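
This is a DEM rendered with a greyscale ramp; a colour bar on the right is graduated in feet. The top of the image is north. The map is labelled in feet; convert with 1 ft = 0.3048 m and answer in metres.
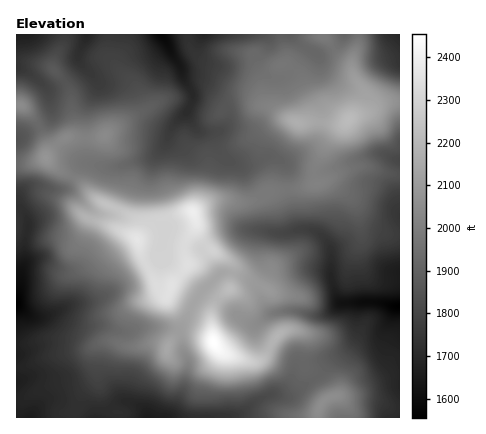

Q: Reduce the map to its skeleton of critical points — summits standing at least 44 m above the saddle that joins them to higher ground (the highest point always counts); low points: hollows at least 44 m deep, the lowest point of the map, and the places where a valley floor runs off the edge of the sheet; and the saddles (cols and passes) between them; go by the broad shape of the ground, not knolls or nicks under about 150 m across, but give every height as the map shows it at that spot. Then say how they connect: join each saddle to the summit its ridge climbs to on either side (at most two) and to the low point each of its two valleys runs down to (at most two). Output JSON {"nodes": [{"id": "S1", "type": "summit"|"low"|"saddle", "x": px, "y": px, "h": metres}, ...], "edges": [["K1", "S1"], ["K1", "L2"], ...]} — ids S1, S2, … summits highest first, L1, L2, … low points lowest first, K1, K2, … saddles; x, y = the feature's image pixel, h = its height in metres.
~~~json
{"nodes": [
{"id": "S1", "type": "summit", "x": 214, "y": 342, "h": 748},
{"id": "S2", "type": "summit", "x": 194, "y": 212, "h": 729},
{"id": "S3", "type": "summit", "x": 348, "y": 120, "h": 675},
{"id": "L1", "type": "low", "x": 16, "y": 304, "h": 474},
{"id": "L2", "type": "low", "x": 398, "y": 306, "h": 474},
{"id": "L3", "type": "low", "x": 160, "y": 34, "h": 482},
{"id": "L4", "type": "low", "x": 400, "y": 34, "h": 516},
{"id": "K1", "type": "saddle", "x": 232, "y": 274, "h": 655},
{"id": "K2", "type": "saddle", "x": 288, "y": 190, "h": 601},
{"id": "K3", "type": "saddle", "x": 334, "y": 48, "h": 598},
{"id": "K4", "type": "saddle", "x": 316, "y": 378, "h": 581}],
"edges": [["K1", "S1"], ["K1", "S2"], ["K1", "L1"], ["K1", "L2"], ["K2", "S2"], ["K2", "S3"], ["K2", "L2"], ["K2", "L3"], ["K3", "S3"], ["K3", "L3"], ["K3", "L4"], ["K4", "S1"], ["K4", "L1"], ["K4", "L2"]]}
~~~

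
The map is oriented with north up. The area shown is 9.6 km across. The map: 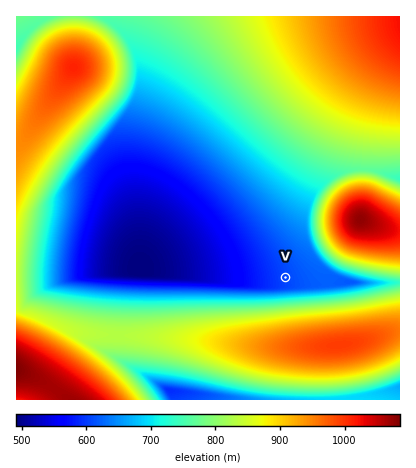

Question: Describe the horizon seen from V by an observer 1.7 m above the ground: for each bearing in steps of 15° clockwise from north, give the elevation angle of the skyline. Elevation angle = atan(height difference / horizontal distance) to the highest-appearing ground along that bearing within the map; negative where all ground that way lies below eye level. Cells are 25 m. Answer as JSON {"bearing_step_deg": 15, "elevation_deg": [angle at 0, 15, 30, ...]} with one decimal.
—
{"bearing_step_deg": 15, "elevation_deg": [2.9, 3.5, 7.7, 11.9, 12.1, 8.7, 3.4, 5.8, 9.0, 11.8, 13.8, 14.8, 14.9, 13.9, 12.0, 9.5, 6.4, 3.7, 2.0, 2.3, 2.7, 3.1, 1.2, 1.9]}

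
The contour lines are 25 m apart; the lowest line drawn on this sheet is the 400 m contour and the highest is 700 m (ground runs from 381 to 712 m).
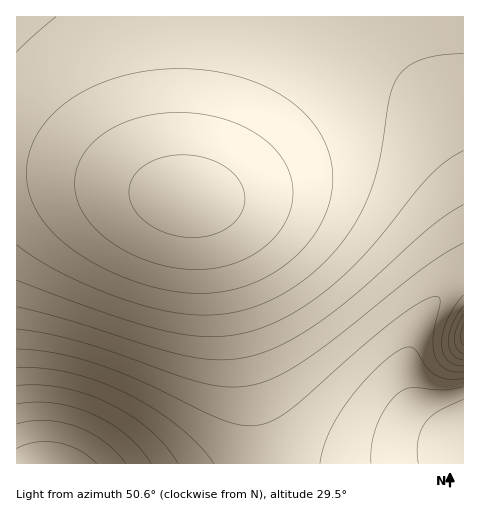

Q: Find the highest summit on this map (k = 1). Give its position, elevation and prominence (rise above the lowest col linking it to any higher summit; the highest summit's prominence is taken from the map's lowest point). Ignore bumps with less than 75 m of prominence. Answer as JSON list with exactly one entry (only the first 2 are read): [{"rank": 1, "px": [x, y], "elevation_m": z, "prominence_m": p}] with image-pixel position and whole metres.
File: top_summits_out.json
[{"rank": 1, "px": [188, 197], "elevation_m": 712, "prominence_m": 331}]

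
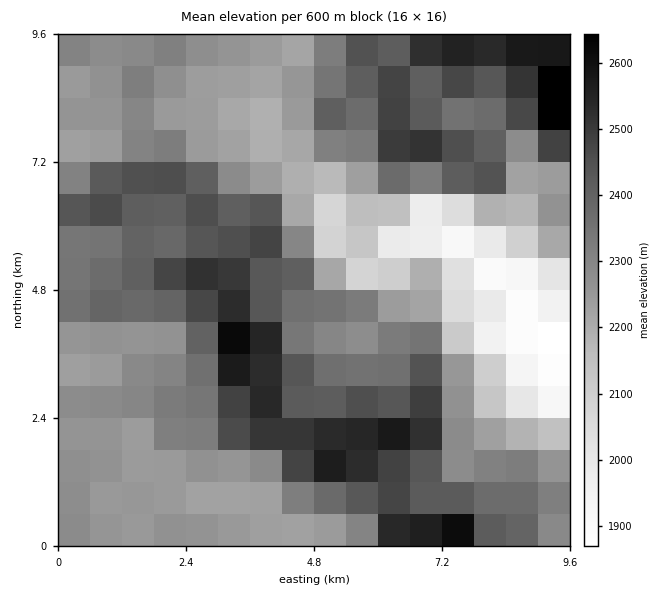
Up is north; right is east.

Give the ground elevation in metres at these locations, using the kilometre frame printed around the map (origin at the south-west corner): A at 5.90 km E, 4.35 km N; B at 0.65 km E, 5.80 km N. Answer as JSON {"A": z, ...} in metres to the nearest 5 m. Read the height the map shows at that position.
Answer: {"A": 2360, "B": 2350}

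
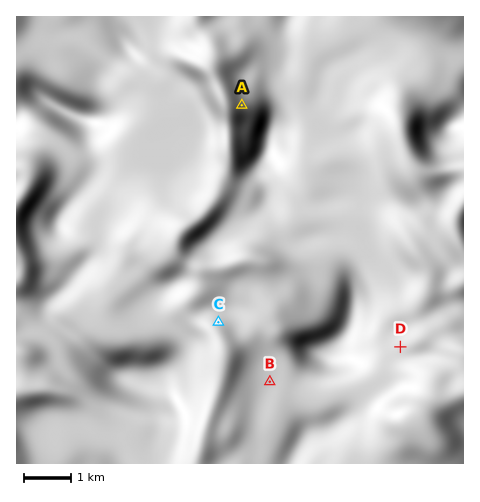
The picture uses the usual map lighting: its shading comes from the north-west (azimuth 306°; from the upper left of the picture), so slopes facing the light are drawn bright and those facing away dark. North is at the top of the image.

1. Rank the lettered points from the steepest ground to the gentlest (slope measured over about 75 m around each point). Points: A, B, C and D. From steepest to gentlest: A C D B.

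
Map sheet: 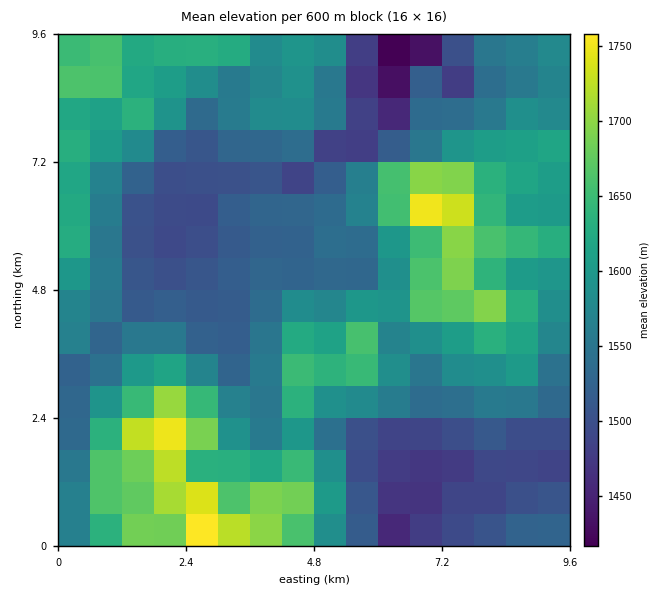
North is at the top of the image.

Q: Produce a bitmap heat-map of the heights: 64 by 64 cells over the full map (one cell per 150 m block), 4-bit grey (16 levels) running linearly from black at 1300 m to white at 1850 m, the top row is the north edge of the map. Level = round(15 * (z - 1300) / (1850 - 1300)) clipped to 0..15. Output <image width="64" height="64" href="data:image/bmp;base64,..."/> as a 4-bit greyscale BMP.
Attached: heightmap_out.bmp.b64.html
<image width="64" height="64" href="data:image/bmp;base64,Qk12CAAAAAAAAHYAAAAoAAAAQAAAAEAAAAABAAQAAAAAAAAIAAATCwAAEwsAABAAAAAAAAAAAAAAABEREQAiIiIAMzMzAERERABVVVUAZmZmAHd3dwCIiIgAmZmZAKqqqgC7u7sAzMzMAN3d3QDu7u4A////AHd4iIm7uqqqvMzMu6qqu6mHZmZlVURVVVVVVnd2ZmZmd3iZmru6qqvN3MzLu6qqmIh3dlVURFVVVVVVZ3ZmZmZ3iImru6qqvM3dzMy7u6mZmHiGVURERVVVVVVWdmZmZnd4iauqqqq83e3Lq8zMuqqYiHZlVURFVVVVVVZmZmZmd3iau6qqq7zd3cuqvMuqqZiIdmVVREVVVVVVVWZnZmZ3eKu6qqqrvN3cu6mry7qpmYd2ZVVURFVVVVVVVmZlZnd4qqqqqru83LuqmZq7y7uphmZVVVVUVVVVVVVVVVVmd3iZmau7u7zLqqmImau7u7l2ZVVVVVVFVVVVVVVVVVZnd4iZmru7zKmZqpiJqqqqqHZVVVVVVVRVVVVVVVVVVWd4qZqqqrvMqZmamImqqZqphmZVVVVVVVVVVVVVVVVVZnm7qquqvNupiJqoiJmZmqh2ZlVVVVVVVVVVVVVVVVVmeKzLu7u83KmYmamIiIial2ZlVVVVVVVVVVVVVVVVVWZ3isy7u7zcupiJmYd4iJmHZlVVVVVVVVVVZmVVVVVVZmd5rMzMzNzMqYiId3eImHZmVVVVVVVVVVVmZVVVVVVmZ3iazMzMzcy5h3d3d3iId2ZVVVVVVVVVZmZlVVVVVWZmeImrzMzMy7mId3Z3eIiHZmZmZlVWZmZmZmZmZmZmZmZ4iaqrvMzLqYh3Z3eJmZd3d2d3Zmd2ZmZ3ZmZnd2ZmZniZmqq8y7qZh3d3d4mqh3h3d4d3d2Z3Znd3dmd3ZmZneJmZmru6qZiHd3d4iamIiIiIh3d2Z3dnd3eHd3dmZmZ3iImau7qZmHd3dniaqpiIiZiId2Z3d3d3eIh3d2ZmZmeIeImrqYmHd2d3eJu6qYiZmYh3dneId3d3iId3ZmZmZ3d4iamYiId2ZmZ4mqqpmZmpmId2d4iHh4iIiIdmZmZmd3iZmId4dmZmZniZmqqZqqqYh3Z3iIiIiJmId3Z2ZmZmeJmHd3dmZmZmeJmJmqqqqph3d3iIiIiJqYh3d3d2ZmZ4mId3dmZmZmZ5qYiJqqqpmHd3iIiIiJqph4iHd3dmZmeId3d2ZmZmZnipiIiau6mYd3iIiIiJmqmIiIeId3ZmZnd3d2ZmZmZmeJqYiImrqYd3eIiIiJmaqYiId4iHd3ZmZ3d2ZmZmZmZ3mqmHiZqYh3eIiIiZmaqpiId3iIh3d2ZmZ2ZmZmZmZneJmpiImal3d5mZmZmqq6mYd4iHd3d3ZmZmZmZmZmZmd4iJmHeImYeImqqqq7u7uph3iHd3d3ZmZmZmZmZmZmZ3d3eId3eJiJmru7u7u7u6mHiId3iHZmZmZmZmZmZmZmd3d3dmZ3iIiaq7u6q7u6mHiIh3iIdmZmZmZmZmZmZmZmZmZmZmd3d5qrvLqqqqqYeIiIiIh3ZmZlVWZmZmZmZmZmZmZmZneIiqq8upmZqoiIiIiIiHdmZmVVZmZmZmZmZmZmZmZmZ4iJqqvKmZmZiIiIiZmIh2ZmVVVVVmZmZmZmZmZ3dmZniZmZq8upmImYiIiJmIiHZmVVVVVVVmZmZmZmZnd2ZmeImZmry6mZmaqZmImYiHdmVVVVVVVWZmZmZmZmZ3dmZ4mZmavKmZmqqqqZmqmHd2ZVVVVVVmZmZmZmZmZnd2dniamaq7qqu6mZmqmaqph2ZlVVVVVWZmZmZmZmZmd3d3d5qqq8yru7qZmZmZmamHdmVVVVVVZmZmZmZmZmZ3d3eImau7zMy6qZmIiImZmYd2ZVVVVVVWZmZmZmZmZnd3d4mrvM3cuqmZmIiIiJmZh3ZmVVVVVVZmZmZmZmZmd3iImrzN3ty6mZmIiIiIiZmHdmZlVVVVVWZmZmZmZmZ3eIiavd3d3MupmYiIiIiJmYd2ZmVVVVVVVmZmZmZmZnZ3iJrNzMzLu6mZiIiIiJmZh3dmZlVVVmVVVmZlREVndmd5qrzMy7uqqZiIiImImZmHd3ZmZVVWZmVVZlRVVFZmZ4mZqqq7u7qpmZmZmYiZmYh4d2ZmVVZmZlVVRWZURlZ3d3iIiZqruqmZmZmZiJmZmIiHdmZlVmZmZVVmdmVERnZmZ3d4iJqZmZmZmZmYmZmZiXiHZmZWZmZmZmd3ZlRFVVZmdmeIiYiJmZiJmZiqmYiYeJh2ZmZmZ3Znd3d3ZUQzRVZmZneIeIiIiIiZmJmYiIiImHZmZmZnd2d3d3d2ZlQ0RWVmZ3d3d4iIiImYmZiIiImZh3ZmZmd3d3d3d3dnZTM1VWZnd3Z3eIiIiIiZmZmImamId2ZmZ3d3h3d4d3dmUzRWZmd3dmeIiIiId5mZmZiaqpmHd2Z3eIiIiIiIdmZUM1Zmd3dmZ4iHiIiHmZmZmJqZmZmHd3eIiIiIiIh2ZlQjVmZ3dlVmd3d3d3eaqZqpmpiJiIh2d3iIiIiIiHZmVCJVZndlREVVVmZnd6qpqqmpiIiId3d3d3d4iIiIdlVUI0VmdlNFZnd3d3iIu6mqqqmIiJiJh3d3d3eIiIdlRFUyRWZlNFd3eIiIiIi7mrqqmIiJmYmYh3d3d3iIh2VUMyJWZmQ1Z3d4iHd4iLqau6mYiZmYiZqYh3d3d4iHZlUyI1ZlQ1Znd3h3d4iIqZq7qYiZqZiZmqqYh3d4iJh2ZUMjVVQ0ZmZ3d3d3iIipmaqZmZqZmZmZqqmIiIiJqXdmVSJEMjVVVmZ3d3eIiJmZqpmZqpmamZmZmZiIiJqoh3ZlMSIiNFRFZ3d3d3d3"/>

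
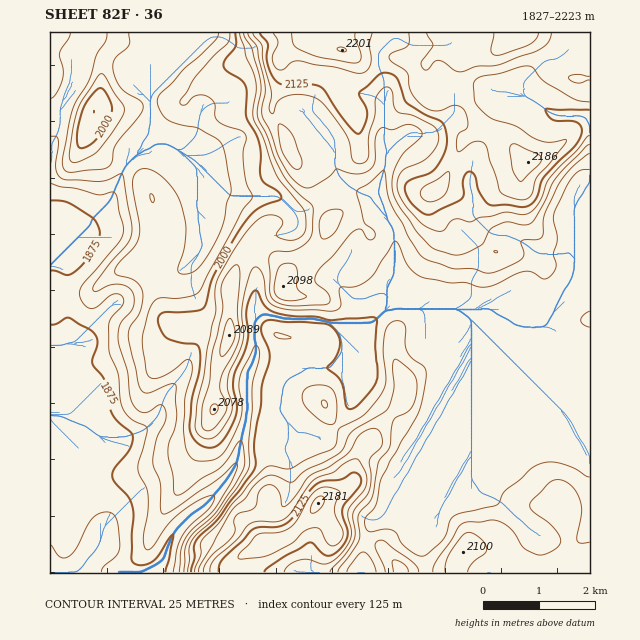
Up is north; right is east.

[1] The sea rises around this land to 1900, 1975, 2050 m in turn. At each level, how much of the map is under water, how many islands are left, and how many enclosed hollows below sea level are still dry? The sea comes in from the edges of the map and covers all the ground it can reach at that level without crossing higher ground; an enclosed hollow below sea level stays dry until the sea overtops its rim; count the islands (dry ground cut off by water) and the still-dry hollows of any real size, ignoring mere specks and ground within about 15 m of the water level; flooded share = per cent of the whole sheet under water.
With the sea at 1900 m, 10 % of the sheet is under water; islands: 0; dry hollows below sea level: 0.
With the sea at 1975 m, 28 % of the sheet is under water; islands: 1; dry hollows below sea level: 0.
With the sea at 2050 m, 68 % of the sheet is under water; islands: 1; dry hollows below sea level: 0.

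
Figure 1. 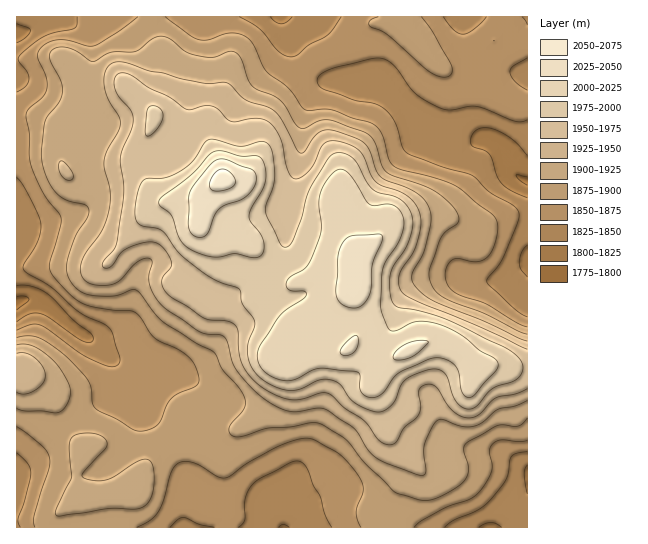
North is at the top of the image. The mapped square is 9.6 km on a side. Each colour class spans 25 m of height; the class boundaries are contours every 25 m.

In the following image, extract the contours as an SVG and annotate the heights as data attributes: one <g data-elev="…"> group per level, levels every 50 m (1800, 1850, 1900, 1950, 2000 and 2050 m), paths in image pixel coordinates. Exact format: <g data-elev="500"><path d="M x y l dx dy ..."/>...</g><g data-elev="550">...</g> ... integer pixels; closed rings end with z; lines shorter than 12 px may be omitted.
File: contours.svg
<g data-elev="1800"><path d="M17 297l8-1 4 3-12 11"/><path d="M527 185l-7-4-4-6 2 0 9 2"/></g><g data-elev="1850"><path d="M170 527l8-8 5-2 16 7 15 3"/><path d="M238 527l6-6 1-22 3-8 4-6 10-8 28-14 7-2 5 1 5 7 6 16 7 12 5 18 7 12"/><path d="M445 527l8-6 22-10 12-8 19-23 5-23 6-4 10-1"/><path d="M17 453l11 10 3 10-6 28-7 17 0 5 2 4"/><path d="M527 317l-13-8-27-27 1-4 14-18 13-30 4-13-2-8-7-6-20-11-19-17-29-8-35-14-5-7-7-24-10-13-10-5-20-4-30-10-6-4-2-7 5-6 12-5 37-9 11-1 7 3 5 5 22 28 23 14 11 2 19-4 8 0 37 15 7 1 6-2"/><path d="M17 177l5 7 8 14 8 17 3 10-3 16-14 22 0 7 27 17 30 26 28 14 4 7 7 23 0 5-3 4-6 1-18-7-14-7-30-23-10-5-9 0-13 5"/><path d="M527 90l-13-9-4-10 3-5 14-8"/><path d="M77 17l0 8-3 4-19 3-10 4-11 7-14 12-2 6 9 11 2 7-3 7-9 6"/><path d="M341 17l-14 18-18 10-12 10-6 2-5-1-7-4-20-23-20-12"/><path d="M486 17l-12 12-11 5-9-4-11-13"/></g><g data-elev="1900"><path d="M56 515l5 1 48-7 25 0 9-2 6-6 4-11 1-16-3-12-4-3-6 1-27 17-8 3-9 1-11-2-4-2 0-3 23-25 2-7-4-5-8-3-10-1-10 2-4 4-2 6 2 33-14 30-2 5z"/><path d="M17 409l8 2 33 2 4-2 4-5 5-13-1-7-5-9-7-11-7-8-18-12-8-2-8 1"/><path d="M527 334l-9-3-35-18-36-14-8-5-6-7-3-8-1-8 10-30 6-8 11-8 3-4-2-8-8-11-10-8-10-6-42-15-5-7-8-25-8-8-39-13-9 1-13 7-7-1-17-26-8-6-16-6-6-4-4-7-6-19-6-7-6 0-16 5-16-2-12-4-16-13-8-2-9 3-15 12-26 1-17 9-4 0-15-10-9-4-9 1-7 5 0 6 11 22 2 10-4 11-11 13-3 7-4 29 2 15 6 16 8 12 10 6 18 5 4 5-1 7-12 17-7 21-3 12 3 11 9 12 12 5 23 1 18-6 6 0 18 24 8 8 32 21 19 9 8 17 17 18 6 12 0 6-2 5-14 17 0 4 3 4 9 2 26-9 23-1 21-4 8 0 27 17 19 23 29 29 23 7 9 2 8-2 11-5 14-8 6-7 4-10-5-20 4-7 29-16 5-1 16 1 4-2 5-6"/></g><g data-elev="1950"><path d="M527 349l-49-23-59-24-17-10-3-7 0-8 2-7 11-16 4-9 5-19-1-13-5-10-8-8-9-4-16-5-7-5-5-7-7-19-8-7-17-7-12 1-5 5-7 16-5 8-8 7-7 1-4-4-3-6-7-32-6-10-7-6-12-3-24 3-5-3-9-9-7-3-23 4-18-13-21-10-18-12-9-2-6 4-1 6 2 8 4 7 11 12 2 11-2 9-10 27 3 36-7 48-3 9-11 12 0 5 4 1 4-2 10-13 10-7 18-4 10 2 8 9 5 10-1 4-9 12 0 6 3 6 6 6 32 21 7 2 17 1 8 4 3 6 1 19 2 12 6 11 10 10 16 11 17 6 12-1 20-6 7 1 16 14 19 13 14 18 8 5 5 1 4-2 10-16 13-11 3-9-2-16 2-4 4-2 5-1 5 2 17 24 9 6 8 2 10-4 17-16 19-4 12-5"/></g><g data-elev="2000"><path d="M367 397l7 1 7-3 13-18 7-6 28-12 8-1 10 2 8 6 4 7 3 19 4 5 4 0 5-3 20-23 3-6-3-6-16-9-15-13-25-13-10-2-11-1-8 2-15 8-4 0-2-2-8-22 1-33 3-12 16-25 3-11-1-9-4-7-6-5-7-1-12 2-5-2-19-29-5-5-6-1-5 3-5 6-9 15-1 12 2 25-10 29-6 10-15 8-3 5-1 4 3 4 16 1 1 4-3 4-18 12-7 7-18 28-3 12 3 8 6 7 8 5 9 2 12-1 16-8 8-3 38 4 3 3 0 15 3 4z"/><path d="M211 257l8 0 16-3 20 4 4-1 4-4 1-7-1-8-12-16-2-5 2-8 11-19 4-9-1-15-3-7-3-2-18-1-19-5-8 1-5 3-18 20-27 20-5 6 1 5 9 6 3 5 6 18 5 9 11 7z"/></g><g data-elev="2050"><path d="M212 190l9 1 11-4 3-4-1-6-8-7-4-1-4 1-5 5-3 7 0 5z"/></g>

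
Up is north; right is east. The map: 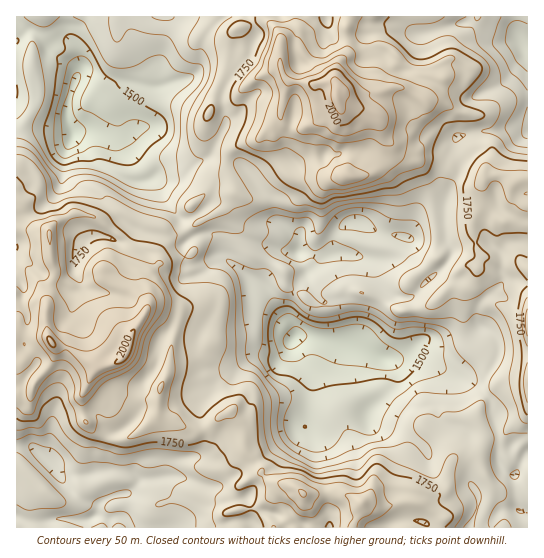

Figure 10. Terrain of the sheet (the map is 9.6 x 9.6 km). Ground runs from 1360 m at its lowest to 2080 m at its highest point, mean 1690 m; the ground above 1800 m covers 19.2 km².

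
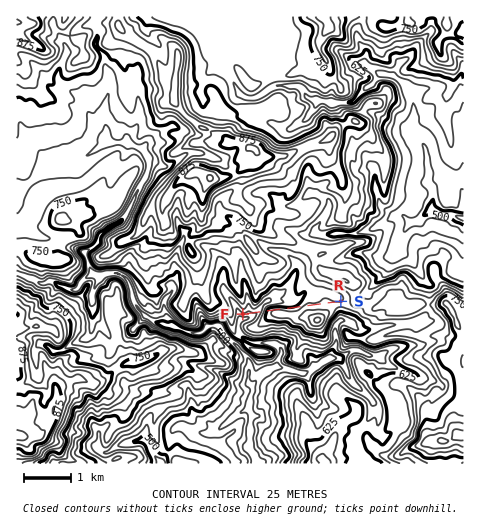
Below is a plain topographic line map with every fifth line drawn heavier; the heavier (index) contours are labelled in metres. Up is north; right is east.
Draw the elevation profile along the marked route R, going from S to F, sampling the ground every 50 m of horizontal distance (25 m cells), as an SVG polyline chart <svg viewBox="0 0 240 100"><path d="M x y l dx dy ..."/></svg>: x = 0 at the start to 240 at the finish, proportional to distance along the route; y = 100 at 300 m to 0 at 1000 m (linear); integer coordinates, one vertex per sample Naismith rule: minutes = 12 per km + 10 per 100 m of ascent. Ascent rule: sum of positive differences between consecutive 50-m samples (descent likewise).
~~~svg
<svg viewBox="0 0 240 100"><path d="M0 50l6 0 5 0 6 0 6-1 5 0 6 0 6 0 5 0 6 0 6 0 5 0 6 0 6 0 5 0 6 0 6 1 5 1 6 1 6 1 5 0 6 0 6 0 5 0 6-1 6-1 5 0 6-1 6 0 5 0 6 1 6 1 5 2 6 2 6 4 5 2 6 2 6 0 5 0 6 1 6 1 5-1 6 0 2 0"/></svg>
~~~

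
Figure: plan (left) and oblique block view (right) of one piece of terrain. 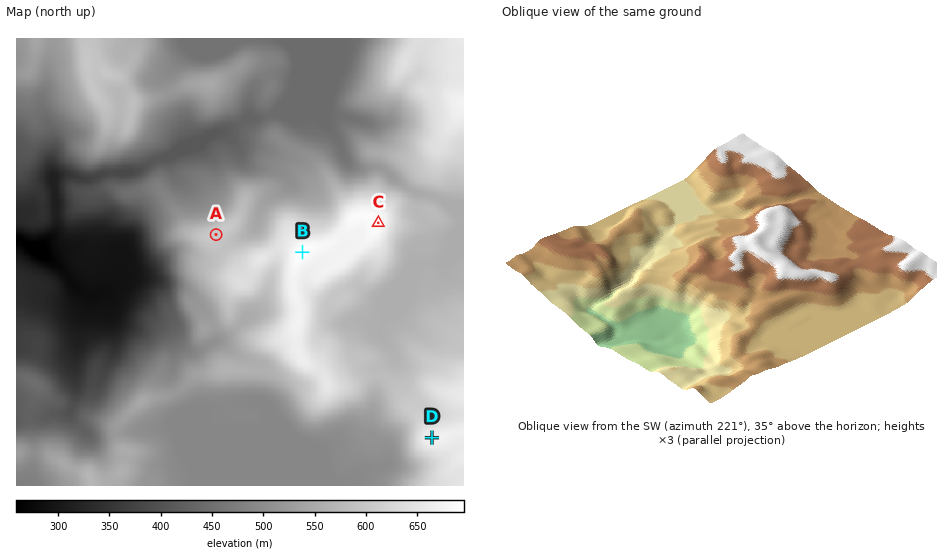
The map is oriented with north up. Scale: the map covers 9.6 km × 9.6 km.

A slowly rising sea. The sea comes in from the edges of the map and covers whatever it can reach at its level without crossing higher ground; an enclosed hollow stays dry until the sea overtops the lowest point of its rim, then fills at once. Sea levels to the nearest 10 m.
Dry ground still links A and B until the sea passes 590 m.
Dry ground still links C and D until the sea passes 580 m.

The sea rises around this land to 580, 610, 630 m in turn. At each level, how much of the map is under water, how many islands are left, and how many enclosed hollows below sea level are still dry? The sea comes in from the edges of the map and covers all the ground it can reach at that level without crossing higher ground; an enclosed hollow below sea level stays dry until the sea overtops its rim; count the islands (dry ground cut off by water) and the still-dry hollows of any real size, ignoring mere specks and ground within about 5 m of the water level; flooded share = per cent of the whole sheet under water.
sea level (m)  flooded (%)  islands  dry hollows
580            77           1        0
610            86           1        0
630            90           1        0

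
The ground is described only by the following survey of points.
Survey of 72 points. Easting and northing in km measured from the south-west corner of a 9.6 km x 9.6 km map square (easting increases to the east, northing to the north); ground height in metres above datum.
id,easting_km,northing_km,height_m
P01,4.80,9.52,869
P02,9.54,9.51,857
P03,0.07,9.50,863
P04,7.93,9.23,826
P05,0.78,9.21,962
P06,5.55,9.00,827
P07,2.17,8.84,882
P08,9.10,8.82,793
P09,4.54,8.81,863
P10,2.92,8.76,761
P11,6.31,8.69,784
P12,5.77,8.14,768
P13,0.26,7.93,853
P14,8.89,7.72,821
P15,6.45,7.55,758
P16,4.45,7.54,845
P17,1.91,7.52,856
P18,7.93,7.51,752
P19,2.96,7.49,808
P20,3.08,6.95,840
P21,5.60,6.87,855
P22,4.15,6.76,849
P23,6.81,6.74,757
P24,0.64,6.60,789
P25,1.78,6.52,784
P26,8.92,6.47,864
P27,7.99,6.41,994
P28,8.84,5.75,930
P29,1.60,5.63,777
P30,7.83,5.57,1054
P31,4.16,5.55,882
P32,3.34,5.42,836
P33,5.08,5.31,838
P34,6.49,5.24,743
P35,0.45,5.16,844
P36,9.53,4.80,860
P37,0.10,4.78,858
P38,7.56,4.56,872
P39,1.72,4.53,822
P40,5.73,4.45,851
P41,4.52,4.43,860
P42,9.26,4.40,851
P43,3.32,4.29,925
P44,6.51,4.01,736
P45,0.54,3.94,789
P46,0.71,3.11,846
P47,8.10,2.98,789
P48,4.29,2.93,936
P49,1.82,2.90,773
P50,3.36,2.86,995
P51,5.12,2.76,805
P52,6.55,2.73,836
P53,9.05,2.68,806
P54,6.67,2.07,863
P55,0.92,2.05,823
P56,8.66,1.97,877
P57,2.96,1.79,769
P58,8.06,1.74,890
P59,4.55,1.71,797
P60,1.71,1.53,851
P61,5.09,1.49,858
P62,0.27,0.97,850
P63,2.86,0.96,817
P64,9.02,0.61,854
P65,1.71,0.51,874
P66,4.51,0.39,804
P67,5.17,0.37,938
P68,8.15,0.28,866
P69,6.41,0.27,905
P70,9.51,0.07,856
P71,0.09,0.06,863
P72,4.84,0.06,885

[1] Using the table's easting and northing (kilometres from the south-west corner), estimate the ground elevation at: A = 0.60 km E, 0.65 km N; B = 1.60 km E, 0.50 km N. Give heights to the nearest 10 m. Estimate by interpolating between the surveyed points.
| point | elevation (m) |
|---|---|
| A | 890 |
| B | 880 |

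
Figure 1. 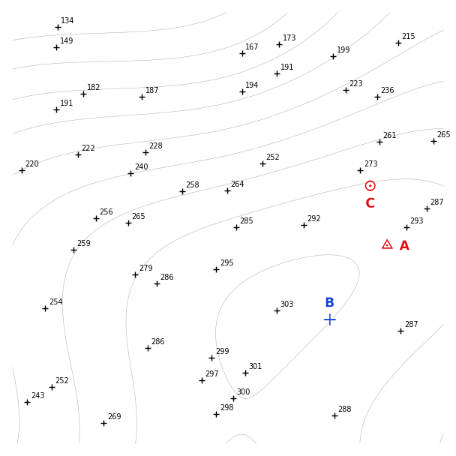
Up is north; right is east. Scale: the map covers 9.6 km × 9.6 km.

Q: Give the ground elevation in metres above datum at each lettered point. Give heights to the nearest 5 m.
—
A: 295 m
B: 300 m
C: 280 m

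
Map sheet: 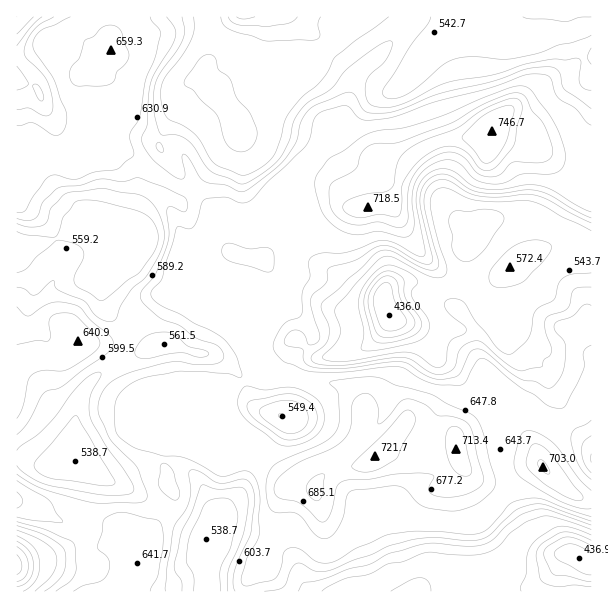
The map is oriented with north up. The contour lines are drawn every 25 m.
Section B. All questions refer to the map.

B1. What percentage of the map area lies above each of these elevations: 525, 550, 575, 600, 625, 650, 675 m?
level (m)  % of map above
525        96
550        77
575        65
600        54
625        41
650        14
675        8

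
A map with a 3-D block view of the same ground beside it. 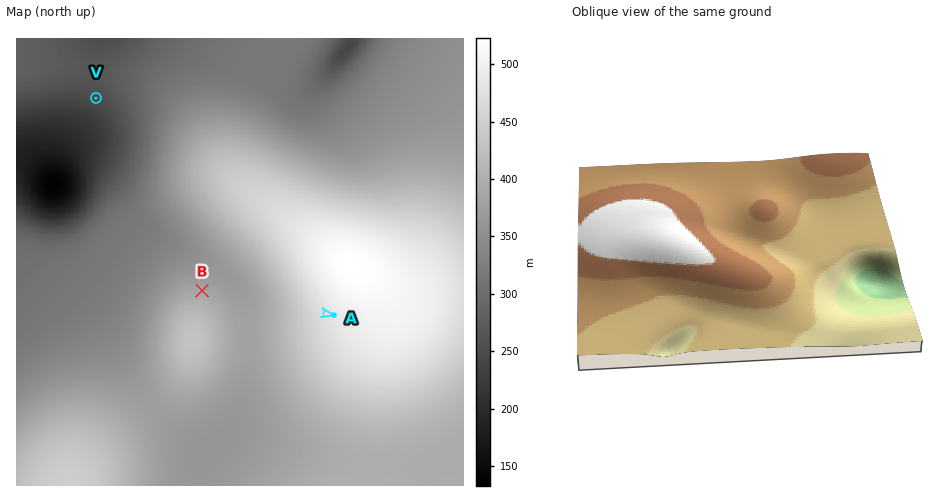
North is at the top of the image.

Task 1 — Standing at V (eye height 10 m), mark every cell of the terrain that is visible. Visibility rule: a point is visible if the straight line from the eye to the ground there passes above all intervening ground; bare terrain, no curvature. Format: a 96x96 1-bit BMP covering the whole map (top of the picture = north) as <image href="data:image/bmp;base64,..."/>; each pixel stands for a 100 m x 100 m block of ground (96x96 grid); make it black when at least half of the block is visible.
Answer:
<image width="96" height="96" href="data:image/bmp;base64,Qk2+BAAAAAAAAD4AAAAoAAAAYAAAAGAAAAABAAEAAAAAAIAEAAATCwAAEwsAAAIAAAAAAAAA////AAAAAAAAAAAAAAAAAAAAAAAAAAAAAAAAAAAAAAAAAAAAAAAAAAAAAAAAAAAAAAAAAAAAAAAAAAAAAAAAAAAAAAD/AAAAAAAAAAAAAAD//4AAAAAAAAAAAAD///AAAAAAAAAAAAD///wAAAAAAAAAAAD///4AAAAAAAAAAAD///8AAAAAAAAAAAD///8AAAAAAAAAAAD///8AAAAAAAAAAAD///4AAAAAAAAAAAD///4AAAAAAAAAAAD///4AAAAAAAAAAAD///wAAAAAAAAAAAD///wAAAAAAAAAAAD///gAAAAAAAAAAAB///gAAAAAAAAAAAA///AAAAAAAAAAAAAf/+AAAAAAAAAAAAAP/8AAAAAAAAAAAAAD/4AAAAAAAAAAAAAA/AAAAAAAAAAAAAAAAAAAAAAAAAAAAAAAAAAAAAAAAAAAAAAAAAAAAAAAAAAAAAAAAAAAAAAAAAAAAAAAAAAGAAAAAAAAAAAAAAAHgAAAAAAAAAAAAAAH4AAAAAAAAAAAAAAH8AAAAAAAAAAAAAAH+AAAAAAAAAAAAAAH/AAAAAAAAAAAAAAH/gAAAAAAAAAAAAAH/wAAAAAAAAAAAAAH/wAAAAAAAAAAAAAH/4AAAAAAAAAAAAAD/4AAAAAAAAAAAAAD/wAAAAAAAAAAAAAD/gAAAAAAAAAAAAAB/AAAAAAAAAAAAAAA+AAAAAAAAAAAAAAAAAAAAAAAAAAAAAAAAAAAAAAAAAAAAAAAAAAAAAAAAAAAAAAAAAAAAAAAAAAH8AAAAAAAAAAAAAA//AAAAAAAAAAAAAB//wAAAAAAAAAAAAD//4AAAAAAAAAAAAD//8AAAAAAAAAAAAD//8AAAAAAAAAAAAD//+AAAAAAAAAAAAD///AAAAAAAAAAAAD///wAAAAAAAAAAAD///8AAAAAAAAAAAD///+AAAAAAAAAAAD////AAAAAAAAAAAD////wAAAAAAAAAAD////4AAAAAAAAAAD////+AAAAAAAAAAD/D///gAAAAAAAAAD+B///4AAAAAAAAAD8A///+AAAAAAAAAD8A////gAAAAAAAAD8A////wAAAAAAAAD+A////4AAAAAAAAD+A////4AAAAAAAAD/B////8AAAAAAAAD/j////8AAAAAAAAD//////8AAAAAAAAD//////8AAAAAAAAD//////4AAAAAAAAD//////4AAAAAAAAD//////wAAAAAAAAD//////gAAAAAAAAD//////gAAAAAAAAD//////AAAAAAAAAD/////+AAAAAAAAAD/////4AAAAAAAAAD/////wAAAAAAAAAD/////AAAAAAAAAAD////+AAAAAAAAAAD////4AAAAAAAAAAD////gAAAAAAAAAAD///8AAAAAAAAAAAD//wAAAAAAAAAAAAAf+AAAAAAAAAAAAAAAAAAAAAAAAAAAAAAAAAAAAAAAAAAAAAAAAAAAAAAAAAAAAAAAAAAAAAAAAAAAAAAAAAAAAAAAAAAAAAAAAAAAAAAAAAAAAAA="/>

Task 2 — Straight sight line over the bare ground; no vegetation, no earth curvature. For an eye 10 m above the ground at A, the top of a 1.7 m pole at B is visible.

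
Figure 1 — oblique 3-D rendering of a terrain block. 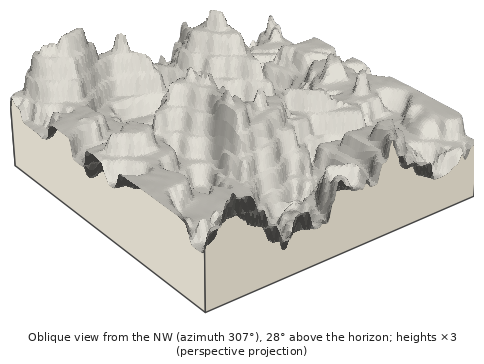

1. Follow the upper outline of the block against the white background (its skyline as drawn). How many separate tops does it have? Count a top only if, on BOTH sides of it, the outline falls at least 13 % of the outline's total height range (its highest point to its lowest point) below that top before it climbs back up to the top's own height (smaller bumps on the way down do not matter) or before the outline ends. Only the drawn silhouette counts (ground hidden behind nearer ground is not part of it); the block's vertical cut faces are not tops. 4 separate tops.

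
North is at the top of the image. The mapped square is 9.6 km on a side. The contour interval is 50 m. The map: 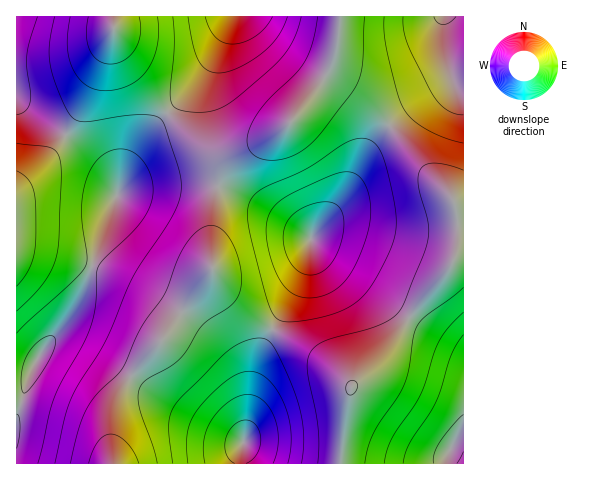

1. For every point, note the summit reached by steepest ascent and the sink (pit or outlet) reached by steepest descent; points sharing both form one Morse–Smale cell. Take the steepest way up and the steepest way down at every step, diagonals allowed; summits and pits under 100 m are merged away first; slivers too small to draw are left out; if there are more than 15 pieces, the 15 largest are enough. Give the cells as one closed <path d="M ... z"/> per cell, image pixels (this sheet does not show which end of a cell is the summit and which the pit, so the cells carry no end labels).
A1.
<path d="M327 73l-16 24-28 33-45 26-13 13-7 18-5 26-2 30 1 27 5 13 17 20 29 21 63 37 10 9 15 17 28-25 39-57 32-38 7-17 1-28-2-15-5-11-30-31-31-39-19-19-43-30z"/><path d="M167 113l-20 21-14 20-9 17-42 121-10 20-27 35-13 21-16 48 1 48 95 0 0-46 10-28 16-23 24-26 50-70 0-48 5-31 4-16 13-16 26-16-26 7-20-1-21-13z"/><path d="M113 16l-97 1 1 398 19-54 29-39 17-30 42-121 14-26 29-32-31-35-14-21-8-19z"/><path d="M213 270l-51 71-24 26-16 23-10 28-2 24 3 21 227 1 11-73-1-8-24-22-85-52-20-19z"/><path d="M463 252l-7 3-8 16-30 34-39 57-28 26-7 40-3 36 104 0 11-25 8-4z"/><path d="M340 16l-105 0-30 57-37 40 25 24 13 10 11 4 22-1 37-15 18-16 35-48 9-28z"/><path d="M444 16l-103 0-4 33-9 27 43 31 19 19 40 49 21 21 5 12 3 3 4 0 1-127-8-2-7-13-6-29z"/><path d="M234 16l-119 0-1 22 8 19 11 17 34 39 17-16 21-24z"/><path d="M463 16l-18 0-2 2 0 22 3 20 6 18 7 6 5-1z"/><path d="M463 436l-5 1-4 5-8 14 0 8 18-1z"/><path d="M456 208l2 14-2 32 8-3 0-40z"/>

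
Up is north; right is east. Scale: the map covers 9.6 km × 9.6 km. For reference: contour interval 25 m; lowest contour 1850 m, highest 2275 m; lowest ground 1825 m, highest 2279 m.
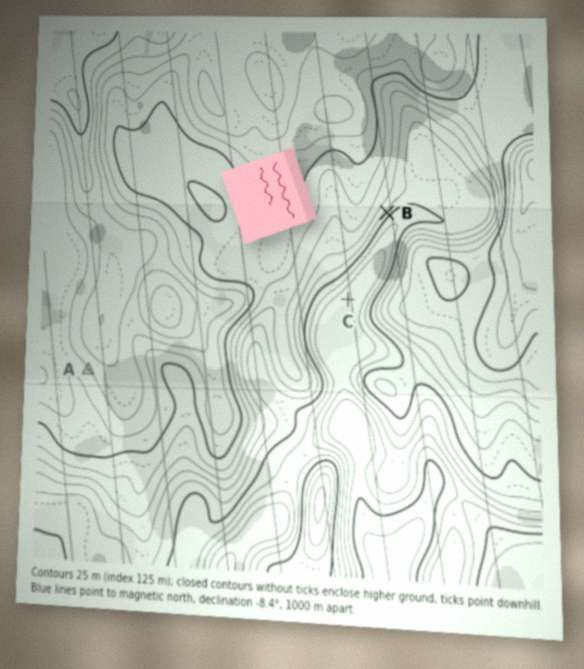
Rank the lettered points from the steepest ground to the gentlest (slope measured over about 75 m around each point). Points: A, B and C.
B A C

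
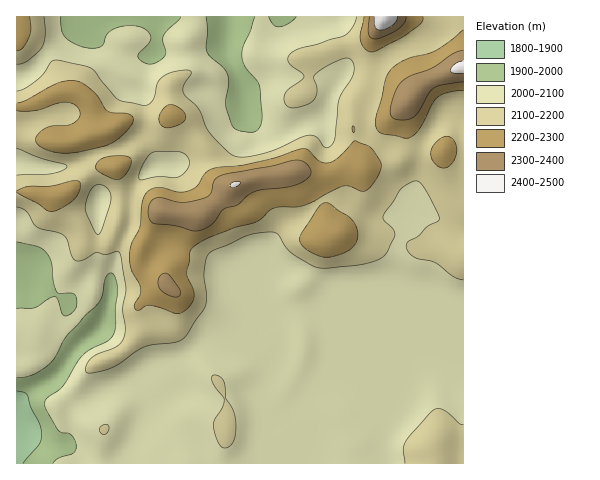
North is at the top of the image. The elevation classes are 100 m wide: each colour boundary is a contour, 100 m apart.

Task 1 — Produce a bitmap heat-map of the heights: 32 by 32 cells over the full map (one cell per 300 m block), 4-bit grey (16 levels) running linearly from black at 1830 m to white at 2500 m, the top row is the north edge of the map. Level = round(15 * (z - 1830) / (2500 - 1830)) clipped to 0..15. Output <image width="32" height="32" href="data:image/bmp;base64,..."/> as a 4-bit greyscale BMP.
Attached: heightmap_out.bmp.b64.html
<image width="32" height="32" href="data:image/bmp;base64,Qk12AgAAAAAAAHYAAAAoAAAAIAAAACAAAAABAAQAAAAAAAACAAATCwAAEwsAABAAAAAAAAAAAAAAABEREQAiIiIAMzMzAERERABVVVUAZmZmAHd3dwCIiIgAmZmZAKqqqgC7u7sAzMzMAN3d3QDu7u4A////ABI0RVVVVmZlVVVVVVVWeIcRNEVlVVVmZlVVVVVVVniHATRWZVVVVmZVVVVVVVVndgJEVWVUVVZmVVVVVVVVVmYTRVVVREVVZlVVVVVVVVVlIjRVREREVWZVVVVVVVVVVUQzVlVERVZlVVVVVVVVVVVEQ0Z2VEVVVVVVVVVVVVVVRUMzVnZmVVVVVVVVVVVVVVVEMjV4d2VVVVVVVVVVVVVEREMliIh2VVVVVVVVVVVVRERENYiahlVVVVVVVVVVVTNERTWJu5ZVVVVVVVVVVVUzRVVFiaqGVVVVVVVVVVVmM0VmVpmZhlVVVWd3dmZmZ0RWdneZiYdmVVaJqYdmZndFZnZ3iZqqiHZniqqHZmZmV4d2aHq8zKmYd4mZdmZmZniYdWd6y7u7qZmIiHdmZmeJmYZneJiavLqqqYiIdmZ3Z3eHiHZmeazMzLqZmXdnh1ZmeJl2VWeIiau5iZmIeJhnmZiIdmZ3dlVnh3iYiIiYeJmqqHeHd1REVWZoiIiHiHiImZmHiYZUNFVVV4iqqHeIiImHdoh1QzRWZVeIrMl3eJmYdVV3VUM0VmZWeJzKmFZ4h2VVZ2VTNFZmZniKu7tlZmZVREVlQ0VWZmZ4iZq9hmVERERFVDNFVmZ2eIiImpdURERERVQyRERVZoupiIiXVDNERDREMjREREV865iI"/>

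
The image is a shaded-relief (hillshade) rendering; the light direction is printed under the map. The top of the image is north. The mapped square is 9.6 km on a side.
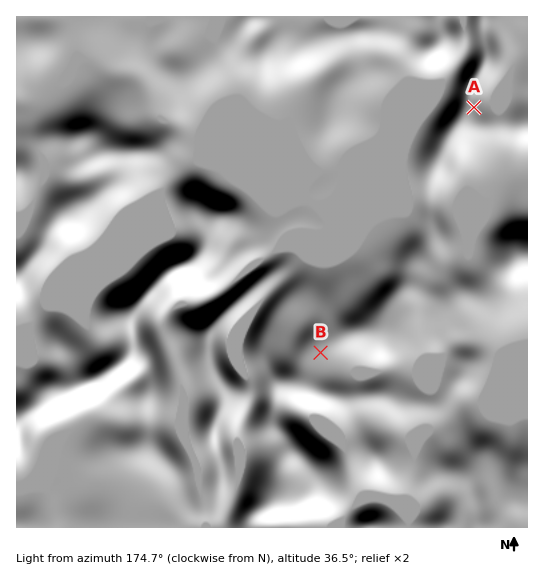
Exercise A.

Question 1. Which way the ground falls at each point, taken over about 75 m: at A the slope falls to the E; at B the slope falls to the E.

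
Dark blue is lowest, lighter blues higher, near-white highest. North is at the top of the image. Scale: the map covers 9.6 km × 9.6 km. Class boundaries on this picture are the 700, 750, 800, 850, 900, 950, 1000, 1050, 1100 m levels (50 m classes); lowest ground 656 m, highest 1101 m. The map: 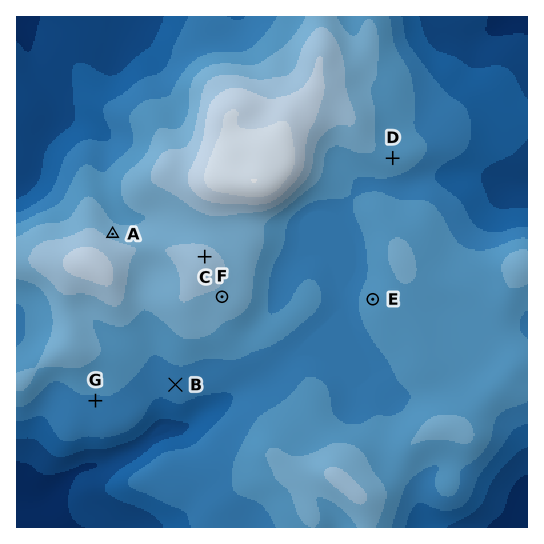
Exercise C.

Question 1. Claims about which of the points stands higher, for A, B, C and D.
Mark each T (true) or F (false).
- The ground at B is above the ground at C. F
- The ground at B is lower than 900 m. T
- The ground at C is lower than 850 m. F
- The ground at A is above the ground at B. T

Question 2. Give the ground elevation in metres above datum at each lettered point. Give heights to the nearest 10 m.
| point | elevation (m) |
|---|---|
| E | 870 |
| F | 940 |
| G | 850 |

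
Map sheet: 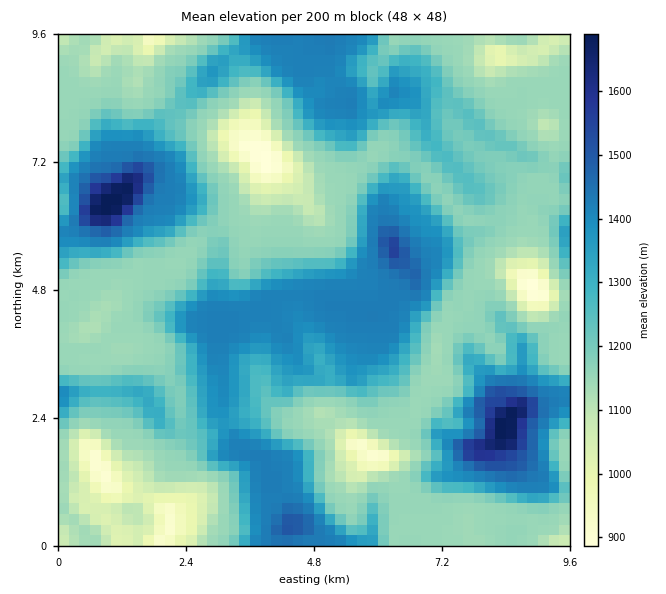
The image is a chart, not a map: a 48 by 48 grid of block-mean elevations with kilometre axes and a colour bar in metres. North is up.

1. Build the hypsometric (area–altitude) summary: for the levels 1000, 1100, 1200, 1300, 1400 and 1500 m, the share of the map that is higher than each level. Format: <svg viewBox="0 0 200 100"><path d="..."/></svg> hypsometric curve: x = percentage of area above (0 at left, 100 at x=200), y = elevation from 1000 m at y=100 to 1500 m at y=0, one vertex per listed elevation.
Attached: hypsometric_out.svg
<svg viewBox="0 0 200 100"><path d="M192 100l-13-20-81-20-29-20-28-20-35-20"/></svg>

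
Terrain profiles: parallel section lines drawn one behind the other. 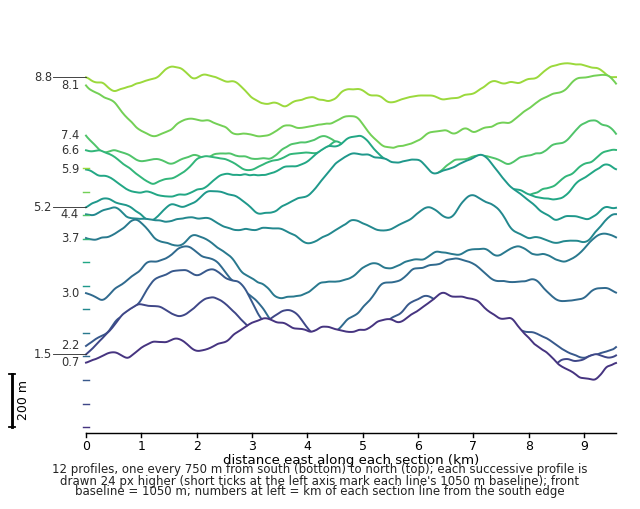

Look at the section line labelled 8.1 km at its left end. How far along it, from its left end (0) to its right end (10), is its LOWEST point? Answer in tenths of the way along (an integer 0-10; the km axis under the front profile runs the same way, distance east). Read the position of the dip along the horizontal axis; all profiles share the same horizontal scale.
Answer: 6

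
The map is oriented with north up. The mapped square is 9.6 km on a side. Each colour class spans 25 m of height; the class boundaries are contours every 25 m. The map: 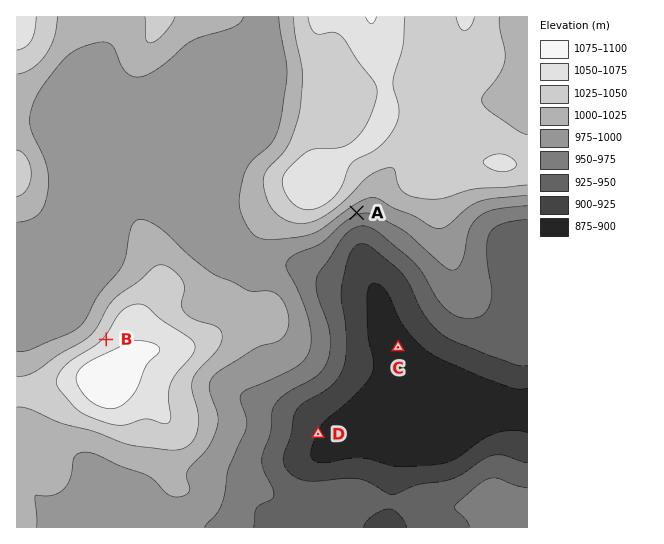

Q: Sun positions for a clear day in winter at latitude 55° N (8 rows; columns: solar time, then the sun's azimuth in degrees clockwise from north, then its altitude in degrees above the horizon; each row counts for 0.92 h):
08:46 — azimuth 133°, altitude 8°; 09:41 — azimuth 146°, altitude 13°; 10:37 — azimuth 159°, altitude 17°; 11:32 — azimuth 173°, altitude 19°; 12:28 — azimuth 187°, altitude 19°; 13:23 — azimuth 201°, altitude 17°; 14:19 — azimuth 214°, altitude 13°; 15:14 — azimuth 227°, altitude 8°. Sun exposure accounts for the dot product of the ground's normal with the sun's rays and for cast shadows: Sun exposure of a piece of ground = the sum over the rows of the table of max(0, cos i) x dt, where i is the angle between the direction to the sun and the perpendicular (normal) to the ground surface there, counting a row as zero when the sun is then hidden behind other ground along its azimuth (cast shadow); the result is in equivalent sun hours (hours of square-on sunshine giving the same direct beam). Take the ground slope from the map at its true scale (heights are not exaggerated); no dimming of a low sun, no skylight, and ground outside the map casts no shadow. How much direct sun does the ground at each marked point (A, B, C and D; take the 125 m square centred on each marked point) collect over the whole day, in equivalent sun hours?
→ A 2.5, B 1.4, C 1.8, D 1.9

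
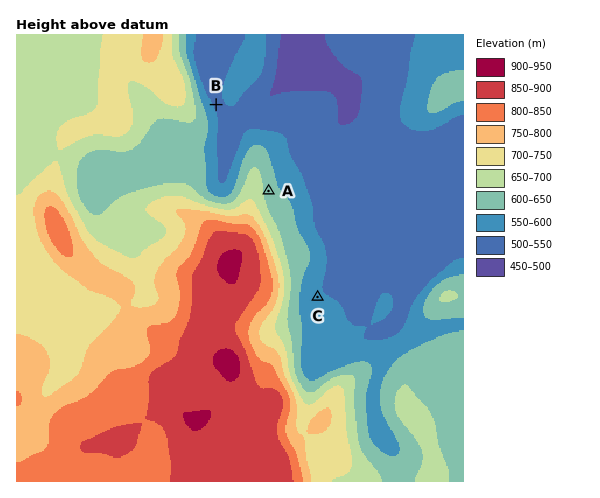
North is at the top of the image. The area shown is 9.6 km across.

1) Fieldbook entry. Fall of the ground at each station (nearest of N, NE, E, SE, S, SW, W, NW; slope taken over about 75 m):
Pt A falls E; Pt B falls NE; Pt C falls NE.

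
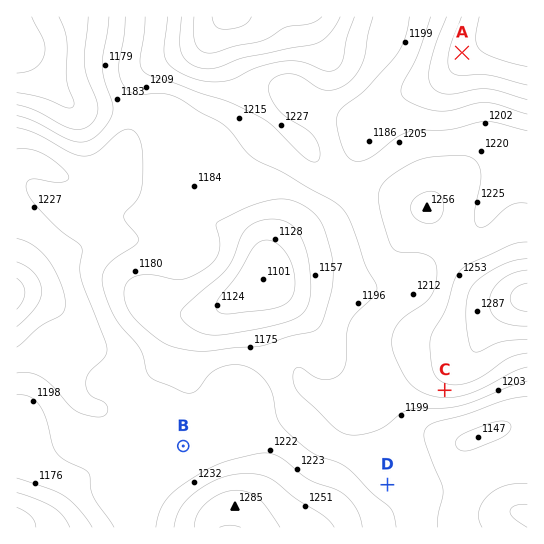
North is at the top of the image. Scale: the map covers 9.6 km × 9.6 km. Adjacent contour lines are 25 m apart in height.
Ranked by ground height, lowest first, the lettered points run A D B C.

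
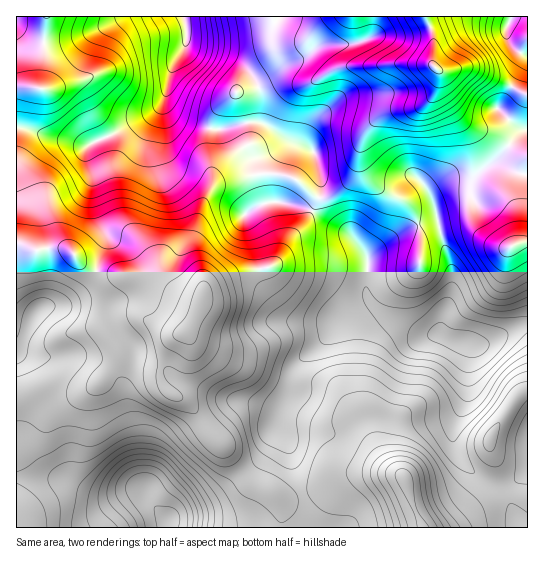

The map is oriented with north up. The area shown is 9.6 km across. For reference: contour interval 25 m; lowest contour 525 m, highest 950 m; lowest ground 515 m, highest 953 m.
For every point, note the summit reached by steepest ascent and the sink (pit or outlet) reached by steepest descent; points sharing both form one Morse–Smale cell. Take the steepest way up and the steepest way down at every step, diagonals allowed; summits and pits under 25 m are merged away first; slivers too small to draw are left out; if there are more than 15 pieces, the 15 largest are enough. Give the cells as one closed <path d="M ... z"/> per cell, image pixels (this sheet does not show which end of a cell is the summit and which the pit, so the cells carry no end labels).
<path d="M258 175l-24 4-20 6-11 18-11 40 11 35 0 20-15 32-10 6-9 11-9 22 0 10 3 7 8 9 14 5 11 11 16 24 15 15 16 25 7 8 13 2 18 12 16 2 5-2 1-3-10-25-5-26-13-16 1-10 11-23 4-20 4-8 33-31 7-15 36-18-4-7 1-36-5-10-16-17-16-8-18-13-35-10-13 3z"/><path d="M425 16l-240 0 2 25-4 10-11 16-7 35 9 13 23 10 14 4 11 0 23-6 17 0 24 16 25 10 5 8 4 16 1 14-2 10 3 2 16-7 15-15 4-11 4-25 11-18 17-11 24-3 14-6 9-13 3-18 2 18 15 23 15 14 22 6 16 12 13-14 6-2 0-34-26-14-32-13-32 3-6-8 1-28z"/><path d="M126 276l-9 1-8 6-6 7-4 11 1 25 20 28-1 5-19 23-13 7-13 0-21-5-37 13 0 80 50 3 31 13 18 0 16-4 12 2 4 2 4 9 18 17 1 9 111 0 0-21-6-14-12-8-13-2-7-8-16-25-15-15-16-24-11-11-14-5-10-12-1-14 3-8 12-22 11-7 5-6 10-25-15-4-24-14-11-4z"/><path d="M165 97l-5 9-13 10-58 29-8 0-8-4-23-4-20-8-13-1-1 115 6 1 13 7 11-3 17 0 7 3 16 17 5 3 10 2 14 0 12 4 24 2 11 4 24 14 15 3 3-10-1-12-11-35 7-28 8-20 7-10 5-2 39-8-1-12 5-6 31-15-31-19-17 0-23 6-11 0-22-6-18-12z"/><path d="M370 303l-35 17-7 15-33 31-4 8-4 20-11 23-1 10 13 16 5 26 10 27 16-7 20-16 60 2 6 4 8 28 10 20 8 1 23-15 19-18 11-14-23-20-8-16 2-22 10-21 3-11 0-25 3-17-5-6-17-4-7-4-23-2-33-17z"/><path d="M439 72l-3 18-9 13-14 6-24 3-17 11-11 18-5 30-5 10-17 14-9 4-6-2-4 12 12 12 20 11 18 21 3 6-1 36 6 11 13 10 37 19 18-1 0-12 11-35 0-18-11-31-10-47 8-7 10-4 22-1 22-16 15-17-13-11-24-8-15-14-15-23z"/><path d="M183 16l-136 0-3 15 0 36-3 20-25 0 0 40 14 2 20 8 23 4 8 4 8 0 58-29 16-14 9-35 13-21 2-19z"/><path d="M509 145l-16 18-22 16-22 1-10 4-8 7 10 47 11 31 0 18-9 30-3 16 9 6 24 6 12-1 43-21 0-166z"/><path d="M22 244l-6 1 0 150 9 0 28-11 21 5 17-1 9-6 20-25-3-8-17-23-1-25 6-15 18-11-32-4-5-3-16-17-7-3-17 0-11 3z"/><path d="M527 324l-9 3-33 17-17 1 3 4-3 17 0 25-3 11-10 21-2 22 8 16 21 18 3-1 7-16-3-21 4-10 20-30 9-9 6-2z"/><path d="M23 477l-7 1 1 50 152-1 0-8-18-17-4-9-4-2-12-2-16 4-18 0-31-13z"/><path d="M527 16l-101 0 7 19 0 31 6 5 31-3 57 27z"/><path d="M394 473l-57 2-18 14-16 8 9 28 3 3 107 0-9-21-8-28z"/><path d="M527 471l-20 17-10-1-12-7-12 15-19 18-22 14 95 1z"/><path d="M527 391l-5 1-9 9-24 40 3 21-8 17 17 9 6 0 21-18z"/>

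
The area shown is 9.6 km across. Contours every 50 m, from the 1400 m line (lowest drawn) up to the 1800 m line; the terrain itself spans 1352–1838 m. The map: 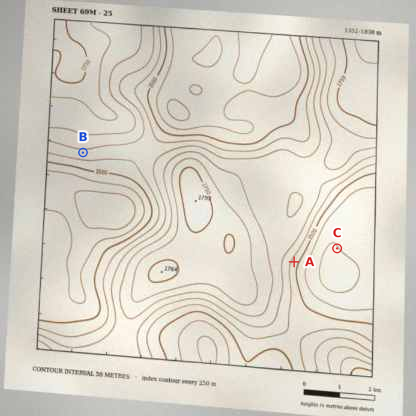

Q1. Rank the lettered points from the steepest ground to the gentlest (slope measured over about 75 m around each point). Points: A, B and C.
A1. A B C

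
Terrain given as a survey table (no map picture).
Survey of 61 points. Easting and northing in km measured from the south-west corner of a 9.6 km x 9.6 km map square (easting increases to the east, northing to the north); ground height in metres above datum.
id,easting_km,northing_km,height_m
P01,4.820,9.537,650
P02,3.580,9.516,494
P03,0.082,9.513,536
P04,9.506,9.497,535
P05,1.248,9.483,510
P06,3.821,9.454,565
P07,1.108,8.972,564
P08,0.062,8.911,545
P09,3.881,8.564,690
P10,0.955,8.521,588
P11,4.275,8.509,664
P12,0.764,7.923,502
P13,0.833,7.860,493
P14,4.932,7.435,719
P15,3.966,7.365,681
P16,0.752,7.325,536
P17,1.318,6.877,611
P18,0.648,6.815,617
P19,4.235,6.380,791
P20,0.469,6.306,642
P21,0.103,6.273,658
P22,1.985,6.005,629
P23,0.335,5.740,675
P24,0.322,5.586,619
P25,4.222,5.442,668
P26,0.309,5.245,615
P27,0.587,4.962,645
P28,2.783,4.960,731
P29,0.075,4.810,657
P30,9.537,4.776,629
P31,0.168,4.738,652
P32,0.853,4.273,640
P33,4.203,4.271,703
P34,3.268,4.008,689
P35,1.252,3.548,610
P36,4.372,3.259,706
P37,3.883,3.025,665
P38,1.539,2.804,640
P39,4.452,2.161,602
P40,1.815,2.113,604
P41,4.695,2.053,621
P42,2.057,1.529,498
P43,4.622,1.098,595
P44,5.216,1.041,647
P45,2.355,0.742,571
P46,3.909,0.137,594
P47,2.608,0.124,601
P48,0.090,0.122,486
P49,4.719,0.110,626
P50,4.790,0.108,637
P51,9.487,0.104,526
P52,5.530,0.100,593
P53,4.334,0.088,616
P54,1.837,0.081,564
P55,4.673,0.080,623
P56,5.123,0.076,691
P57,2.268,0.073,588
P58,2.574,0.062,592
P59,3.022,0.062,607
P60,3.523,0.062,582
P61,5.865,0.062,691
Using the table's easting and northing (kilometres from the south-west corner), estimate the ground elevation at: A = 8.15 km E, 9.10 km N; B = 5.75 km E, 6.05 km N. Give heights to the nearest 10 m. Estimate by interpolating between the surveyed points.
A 630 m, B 640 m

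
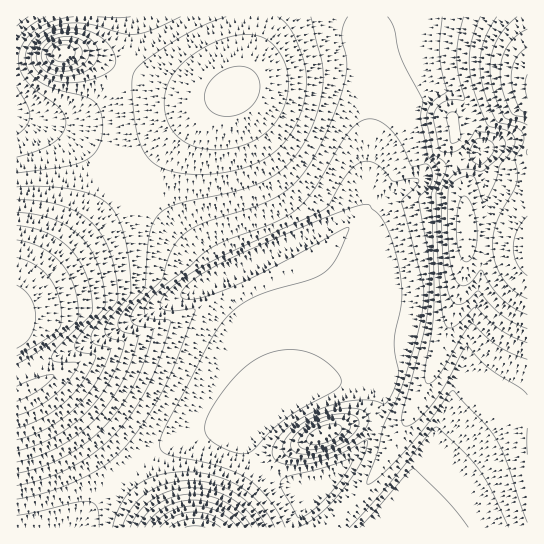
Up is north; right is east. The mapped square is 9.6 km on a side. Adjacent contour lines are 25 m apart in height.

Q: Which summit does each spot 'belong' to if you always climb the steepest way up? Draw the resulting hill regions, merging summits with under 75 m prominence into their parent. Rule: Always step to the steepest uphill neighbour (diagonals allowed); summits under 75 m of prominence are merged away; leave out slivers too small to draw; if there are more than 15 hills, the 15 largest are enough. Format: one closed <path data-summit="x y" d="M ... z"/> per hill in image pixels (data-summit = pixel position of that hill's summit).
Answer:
<path data-summit="17 317" d="M17 116l-1 411 61 1 15-22 25-26 36-27 17-9 32-12 44-7 35-24 16-8 8-8 19-36 36-48 11-19 0-40-7-20-7-7-6 0-74 37-58 27-4 0-14-22-28-30-79-75-17-13-20-11z"/><path data-summit="527 86" d="M527 16l-162 1-1 25 5 21 3 30-5 78 1 34-3 4-12 5 11 8 4 8 4 24 0 23-7 16-33 44-27 48-6 6 39-11 24 0 12 4 9 10-2 16-13 29-16 20-33 34 0 2 34 33 32-1 33-30 68-69 27-17 15-4z"/><path data-summit="63 53" d="M365 16l-348 0-1 99 41 13 20 11 17 13 79 75 28 30 10 17 4 5 4 0 148-72 0-36 5-78-3-30-5-21z"/><path data-summit="195 527" d="M249 424l-47 8-32 12-17 9-36 27-25 26-15 21 214 1 5-10 24-27-34-7-20-11-10-10-8-13-3-19z"/><path data-summit="325 434" d="M362 380l-24 0-29 8-28 13-27 19-9 11 0 10 3 9 8 13 10 10 13 8 22 7 20 3 39-41 12-17 7-15 4-13 0-11-9-10z"/>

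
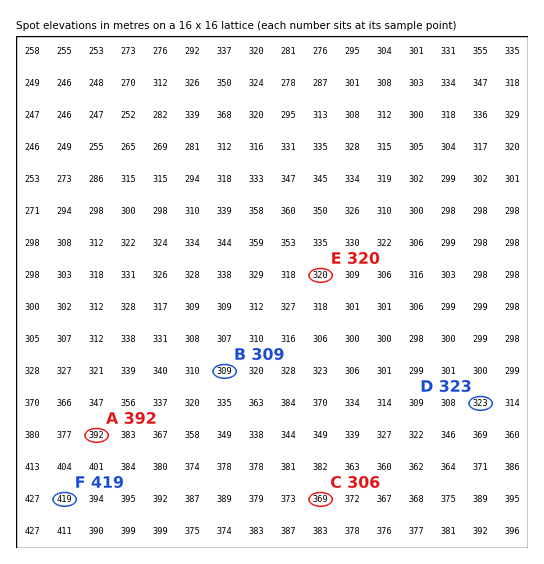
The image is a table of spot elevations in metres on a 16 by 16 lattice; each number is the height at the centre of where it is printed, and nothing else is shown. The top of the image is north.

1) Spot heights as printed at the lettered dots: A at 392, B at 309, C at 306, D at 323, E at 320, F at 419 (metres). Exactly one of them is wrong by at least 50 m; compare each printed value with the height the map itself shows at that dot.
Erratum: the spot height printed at C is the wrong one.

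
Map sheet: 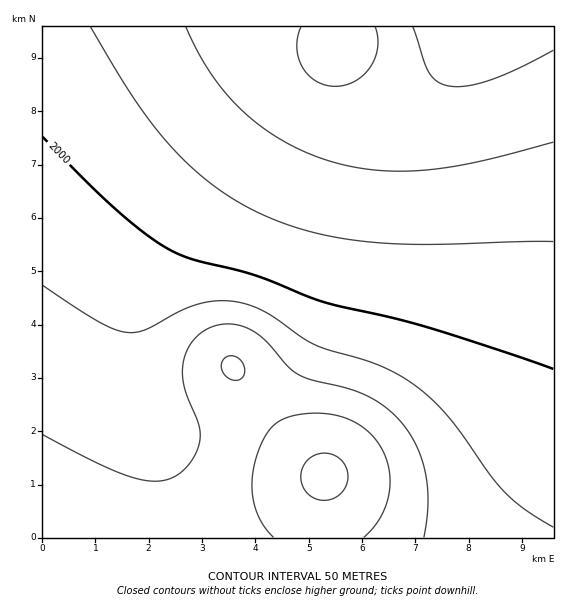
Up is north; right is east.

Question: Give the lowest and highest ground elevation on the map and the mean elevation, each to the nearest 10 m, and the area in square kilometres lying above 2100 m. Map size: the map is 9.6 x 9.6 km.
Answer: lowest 1820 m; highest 2210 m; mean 2010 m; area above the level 17.5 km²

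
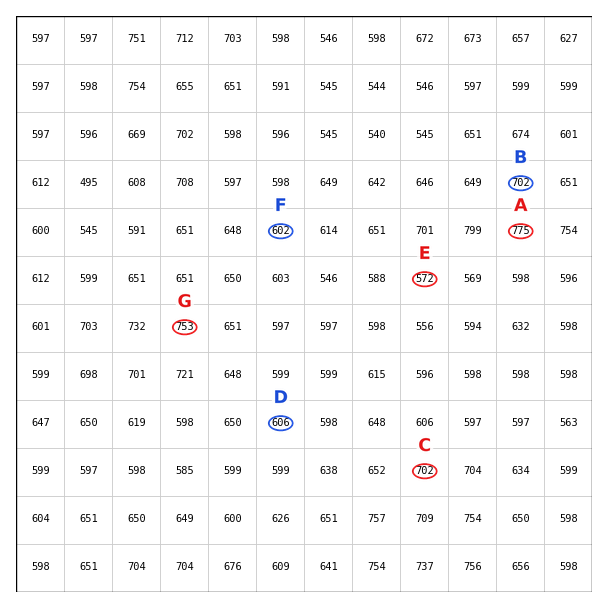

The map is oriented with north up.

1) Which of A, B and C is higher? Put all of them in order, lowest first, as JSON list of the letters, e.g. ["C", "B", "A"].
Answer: ["B", "C", "A"]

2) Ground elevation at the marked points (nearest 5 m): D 605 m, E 570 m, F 600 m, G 755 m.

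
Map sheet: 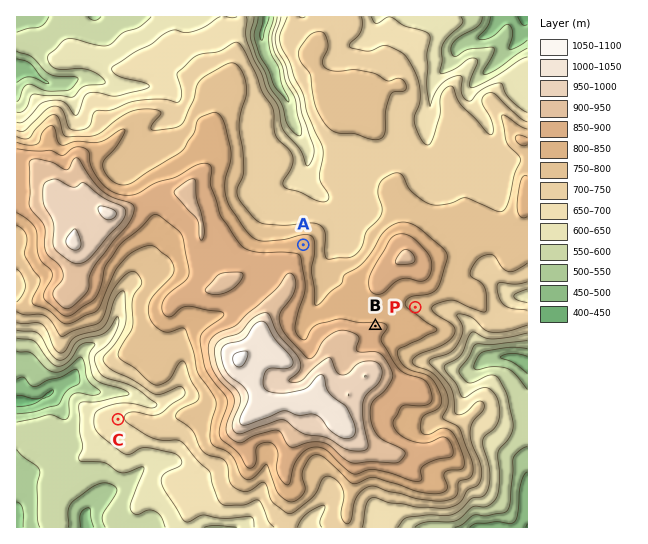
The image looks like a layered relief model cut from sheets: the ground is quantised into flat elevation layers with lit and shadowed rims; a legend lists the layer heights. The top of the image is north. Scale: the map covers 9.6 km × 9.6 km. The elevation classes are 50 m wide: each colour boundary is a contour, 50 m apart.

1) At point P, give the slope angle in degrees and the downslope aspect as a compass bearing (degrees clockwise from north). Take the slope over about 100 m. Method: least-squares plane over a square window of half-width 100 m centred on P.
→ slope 7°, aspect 56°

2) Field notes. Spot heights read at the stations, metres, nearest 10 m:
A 830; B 860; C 690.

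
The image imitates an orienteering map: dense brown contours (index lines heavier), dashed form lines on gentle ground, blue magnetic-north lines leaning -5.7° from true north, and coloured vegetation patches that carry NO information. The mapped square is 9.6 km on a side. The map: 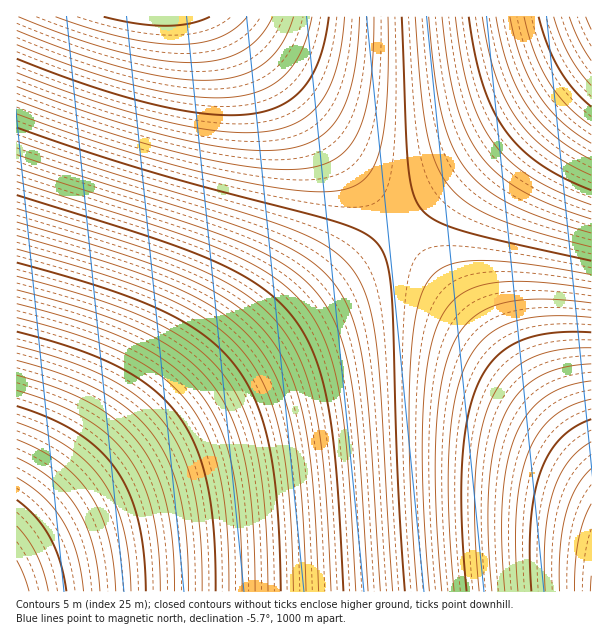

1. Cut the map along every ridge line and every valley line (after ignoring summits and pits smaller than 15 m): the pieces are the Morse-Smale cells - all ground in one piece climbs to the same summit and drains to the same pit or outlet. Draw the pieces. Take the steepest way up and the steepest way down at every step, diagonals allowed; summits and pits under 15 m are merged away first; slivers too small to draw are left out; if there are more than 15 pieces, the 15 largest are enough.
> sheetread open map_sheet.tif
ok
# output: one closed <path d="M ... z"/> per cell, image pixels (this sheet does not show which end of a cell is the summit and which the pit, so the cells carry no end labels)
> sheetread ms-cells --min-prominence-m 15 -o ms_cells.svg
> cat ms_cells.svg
<path d="M401 228l-3 0-378 307-4 4 0 52 575 1-1-131z"/><path d="M227 16l-211 1 1 521 383-311-162-200z"/><path d="M591 16l-363 1 24 27 136 169 13 13 191-157z"/><path d="M591 70l-191 157 191 236z"/>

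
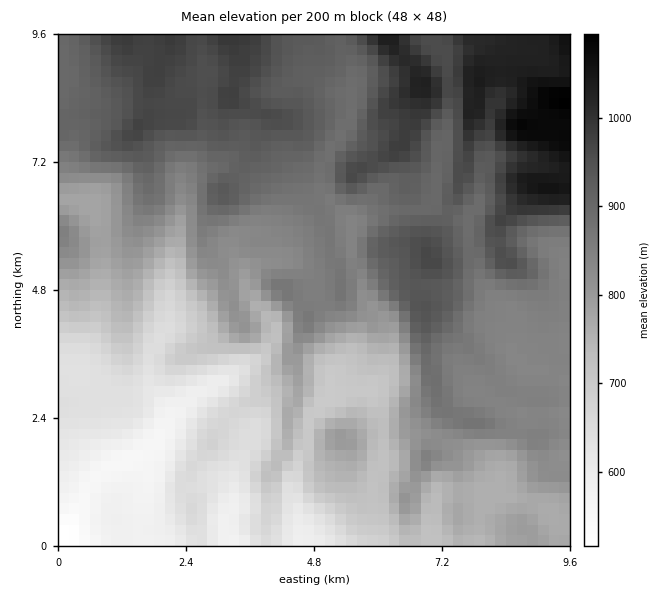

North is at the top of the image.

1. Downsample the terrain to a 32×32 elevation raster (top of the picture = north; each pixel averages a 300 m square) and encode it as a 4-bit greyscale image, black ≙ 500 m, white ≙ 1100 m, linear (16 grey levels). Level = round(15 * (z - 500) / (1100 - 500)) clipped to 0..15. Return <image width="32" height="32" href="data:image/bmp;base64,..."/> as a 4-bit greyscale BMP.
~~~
<image width="32" height="32" href="data:image/bmp;base64,Qk12AgAAAAAAAHYAAAAoAAAAIAAAACAAAAABAAQAAAAAAAACAAATCwAAEwsAABAAAAAAAAAAAAAAABEREQAiIiIAMzMzAERERABVVVUAZmZmAHd3dwCIiIgAmZmZAKqqqgC7u7sAzMzMAN3d3QDu7u4A////AAEiIiMzIkQyM0VWZmZnd3cRIiIjQyNEMzRVVmZ3Z3d3ESIiI0MiRDNFVWd2d2d3dyEiIiRDM0U0VmZndmdmd3ciESIjQzNWRWZmZ4d3d3iIMiERI0RDRlVndmeIiHd4iDMyIiJEREVld3ZniIiIiZgzMzIiNERFdWd2Z4iZmZmYQzMzIjNERXZVZmeJmZmZmEMzMzIjNFV2VVVXmpmZmZkzNENEMzNWd1VVVpqZmZiIM0RERVRERndVVmeamZmImURFVEVVZmaIdmZnqpmZiZlVVmREVnh2eYd3eLqpmZmZZlZlRFZ4domZiIm7qZmZmWZmZkRnh3iZmZiau7qZmZl3Z3ZVd4eJmZmZq7u6maqZh3d3ZniIiImZmau8uqu6mYh3h3aIiIiJmZq7vLqrupmYd4h3iYiImZmaq7u6q6qZh3eJh4mZmZmZmaqqqqzLu3d3mZiaupmZmZqqqrqrzd2HeJqZmrqqqpq6qqq7rN7umZmqqZqqqqqry7u6vLvd3Zqru6qqq7qqqrvMury7zd6qu8u7u7u7u6qrzMqszO7uqqu8zLu7u7uqq8zLvd3u7qqrvMy7zLu7qqvM3L3c3v+qq7zMu8y7u6qrzd3N3d7vqrvMzLvMu7qqqszczd3e7qq8zMzLzMu7uqvNzM3d3d6qvMzMzMzLu7q83cvN3d3e"/>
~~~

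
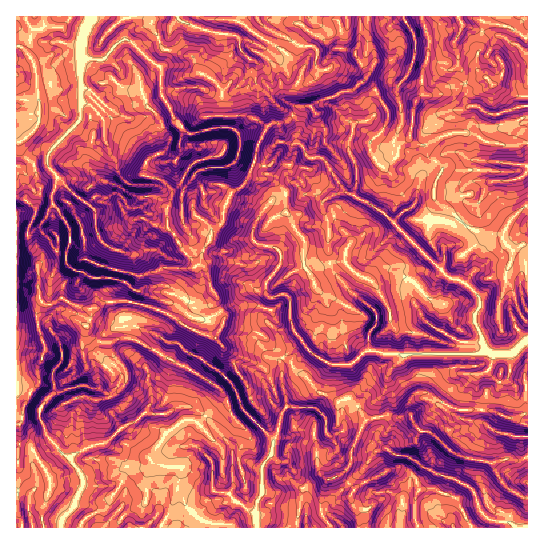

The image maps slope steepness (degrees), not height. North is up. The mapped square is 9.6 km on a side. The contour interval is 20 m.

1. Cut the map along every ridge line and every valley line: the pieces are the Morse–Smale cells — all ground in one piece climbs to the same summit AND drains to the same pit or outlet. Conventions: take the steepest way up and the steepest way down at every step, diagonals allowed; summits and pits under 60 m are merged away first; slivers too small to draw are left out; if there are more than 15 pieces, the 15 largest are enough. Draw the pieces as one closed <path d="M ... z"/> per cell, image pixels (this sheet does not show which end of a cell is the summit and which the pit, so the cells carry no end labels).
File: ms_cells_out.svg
<path d="M359 16l-342 0-1 182 7 1 13 10-8 20 0 8 15 20-6 9 2 29 2 7 12 2 10-5 14 8 13 2 19-8 21 0 35 11 21 15 29 10 8-11 1-9-8-12 1-7-6-9-4-18-5-6-3 0 4-15 8-12 1-8 11-8 1-15 5-12 12-7 6-7 8-19 2-16 10-19 6-4 9 0 7-3 12-13 10 0 30-15 10-1 14-12 2-6-11-16 4-18z"/><path d="M365 80l-14 11-10 1-30 15-10 0-12 13-7 3-9 0-6 4-10 19-2 16-7 15 13 3 12 0 12 13 0 18 4 4 8 18 7 6 0 14-3 4-34 0-14 8-38-4-10 3-2 2 4 5 4 18 6 9-1 7 8 12-1 8 31 6 8 4 21 22 19-16 13 15 15 8 8 1 13-1 16-13 35 5 20-3 37 0 4 2-2 12 2 6 16 2 8-4 11 10 7 0 2-2 8 8 12-2 1-139-5-2-10 7-9-9-2-7-13 0-18-6-22-20-11-5-5-7 0-6 3-10 7-12-15-14-3-10-10-1-6-5-9 6-3 10-11 10-4 2-6-6-5-10-2-8 16-17 3-15-13-22z"/><path d="M63 299l-10 5-11-1-5 8 2 19 6 20-8 17 2 16-8 8-8 18-2 12-5 4 0 102 213 1 0-2-4-2-22-3-16-14-4-10-6-7 4-16 0-6-11 0-19-7 0-6 13-20 21-15 14 3 18-20 4-6 0-7-35-23-53-28-15 0-8 4-9 0-10-8-4-8 4-17-14-3z"/><path d="M130 301l-21 0-12 7-6 0 0 9-4 8 4 10 10 8 9 0 8-4 15 0 53 28 35 23 0 7-4 6-18 20-14-3-19 13-15 22 0 6 8 4 22 4-4 21 6 7 4 10 14 13 12 4 12 0 5 4 27 0-1-23 7-12-2-24 11-15 1-13 6-11 1-12 7-11-6-28 2-22-21-22-8-4-31-6-7 12-5 0-25-10-21-15z"/><path d="M389 415l-20 4-5 3-13 31 0 10-11 12 13 14-2 10 8 16 0 13 106 0 18-13 7 5 20 3 7 5 11-1-1-70-5 3-16-1-11 4-28-4-17-8-20-19-9-1-8-8-3-7-15 1z"/><path d="M527 16l-104 1 0 5 6 16 0 9-1 11-5 12 0 21-10 18-4 26 0 3 6 6 11 1 16-9 13-4 16 1 14 8 18 4 15 0 10-3z"/><path d="M302 341l-8 6-10 11 5 2 6 10 8 5 15 17 9 3 11 6 13 0 8 6 7 13 21-5 8 2 15-1-1-14 4-7 6-3 6 0 18 12 19 7 31 0 18 8 17-6-1-28-12 2-8-8-2 2-7 0-11-10-8 4-16-2-2-6 2-12-4-2-37 0-20 3-35-5-16 13-13 1-8-1-15-8z"/><path d="M283 357l-2 4 0 18 6 28-7 11-1 12-6 11-1 13-11 15 2 24-7 12 0 21 2 2 39 0 6-39 16-10 14 0 12-8 6-8 1-14 13-28-8-16-8-5-11 1-11-6-9-3-15-17-8-5-5-9z"/><path d="M462 132l-20 4-17 10 3 9 15 14-7 12-3 16 5 7 11 5 20 19 20 7 13 0 10-17 16-12 0-63-25 2-14-2-14-8z"/><path d="M422 16l-62 1 0 22-4 18 11 16-2 8 10 8 13 22-3 15-16 17 4 14 9 10 15-12 3-10 9-7 4-29 10-18-2-12 2-9 5-12 1-20z"/><path d="M254 177l-5 0-8 11-12 7-5 12-1 15-11 8-1 8-8 12-4 15 12-4 42 4 14-8 34 0 2-2 1-16-7-6-8-18-4-4 0-18-12-13-12 0z"/><path d="M425 392l-11 3-5 7 0 11 3 8 9 10 9 1 24 21 13 6 22 4 17-4 16 1 6-3-1-44-16 6-18-8-31 0-19-7z"/><path d="M23 199l-7 0 1 225 2 0 2-3 2-12 8-18 8-8-2-16 8-17-8-27 0-12 4-8-2-8-2-29 6-9-15-20 0-8 8-20z"/><path d="M339 476l-6 3-14 0-16 10-6 28 1 11 61-1 0-12-8-16 2-10z"/><path d="M527 207l-2 0-13 11-8 13 0 11 9 9 10-7 5 1z"/>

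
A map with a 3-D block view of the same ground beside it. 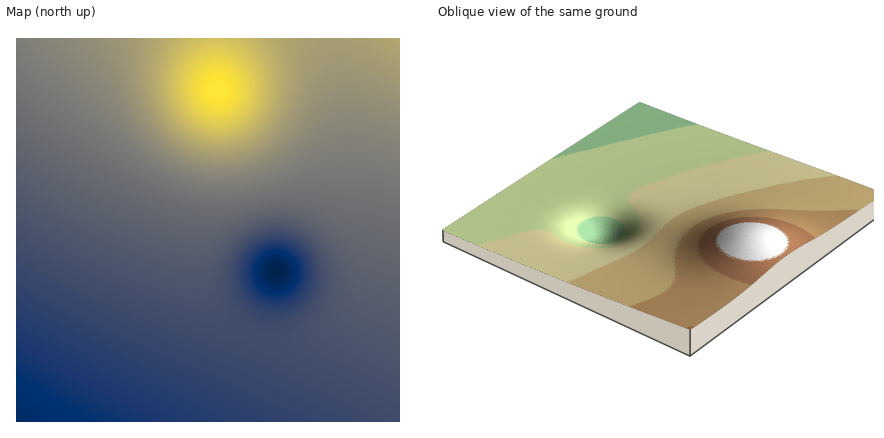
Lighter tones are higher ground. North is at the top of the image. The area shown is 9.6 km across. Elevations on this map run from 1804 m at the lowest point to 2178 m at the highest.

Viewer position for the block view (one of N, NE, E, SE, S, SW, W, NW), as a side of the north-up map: NE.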